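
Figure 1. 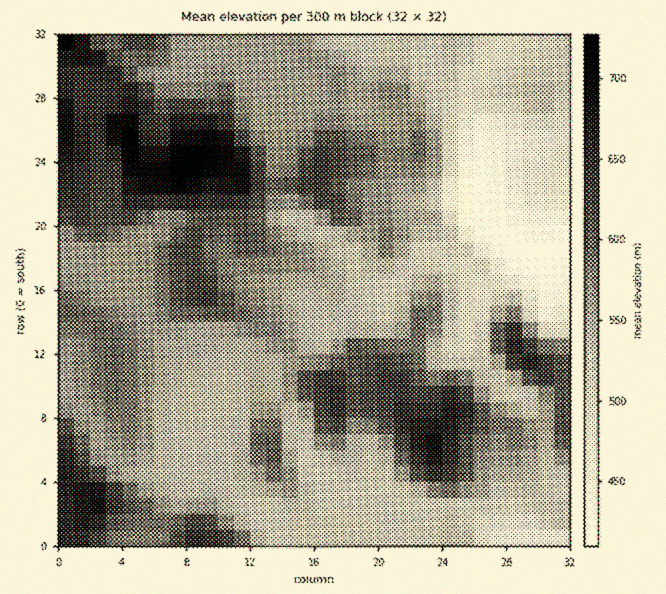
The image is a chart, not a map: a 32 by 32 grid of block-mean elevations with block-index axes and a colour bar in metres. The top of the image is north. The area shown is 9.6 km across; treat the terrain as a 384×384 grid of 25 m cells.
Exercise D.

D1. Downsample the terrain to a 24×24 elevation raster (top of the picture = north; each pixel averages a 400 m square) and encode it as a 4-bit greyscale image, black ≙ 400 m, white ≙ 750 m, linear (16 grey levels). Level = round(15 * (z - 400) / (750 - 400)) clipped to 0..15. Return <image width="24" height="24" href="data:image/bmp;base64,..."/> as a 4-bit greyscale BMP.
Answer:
<image width="24" height="24" href="data:image/bmp;base64,Qk2WAQAAAAAAAHYAAAAoAAAAGAAAABgAAAABAAQAAAAAACABAAATCwAAEwsAABAAAAAAAAAAAAAAABEREQAiIiIAMzMzAERERABVVVUAZmZmAHd3dwCIiIgAmZmZAKqqqgC7u7sAzMzMAN3d3QDu7u4A////ALuIibqGVVVVVWVDNLyph4dlVlVVVVVUVry4dmZmdlVVV3dlZbp2ZmZnhlZWi6hmZrh3ZmZpdXdnrLh4aJd4ZmZodph5vLmIeXeIdmZnZ6qau8p2aXiIdmZmaaqaqadWiXiIdmZmaImalmVquXiIdmZndmeIh0SLh4iHeHiIdmZleFR5Q4h3eaqHZmZVaFRGInd3eal3dnZVVlRCEXd3iZiIh3VnVEQhAXmHeZiZdmZ4ZVIREaqaiJmYZol3ZjESIrqczMvKiah3ZSESM7qt3u3ZiamHdzETRMu9ze3JeKmYh0EjNMvdrMyXd4h3d0IjRMu8qqqHd3d3dkREZbu7h3h3d3d3dVRVZry4h3d3d3dmVVRFVdual3d3d2VVVWVEVQ=="/>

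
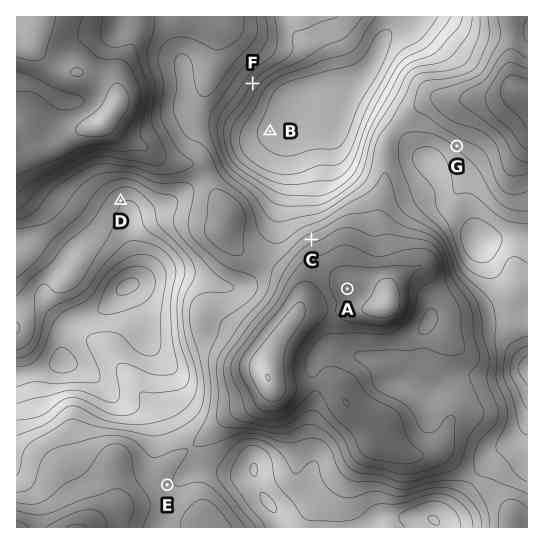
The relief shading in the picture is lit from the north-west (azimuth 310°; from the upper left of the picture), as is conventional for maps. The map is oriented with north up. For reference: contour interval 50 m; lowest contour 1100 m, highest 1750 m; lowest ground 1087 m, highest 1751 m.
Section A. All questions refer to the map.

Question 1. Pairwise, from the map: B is lower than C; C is lower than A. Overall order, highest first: A C B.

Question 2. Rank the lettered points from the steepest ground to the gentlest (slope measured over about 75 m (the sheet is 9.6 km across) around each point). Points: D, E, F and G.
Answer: F G D E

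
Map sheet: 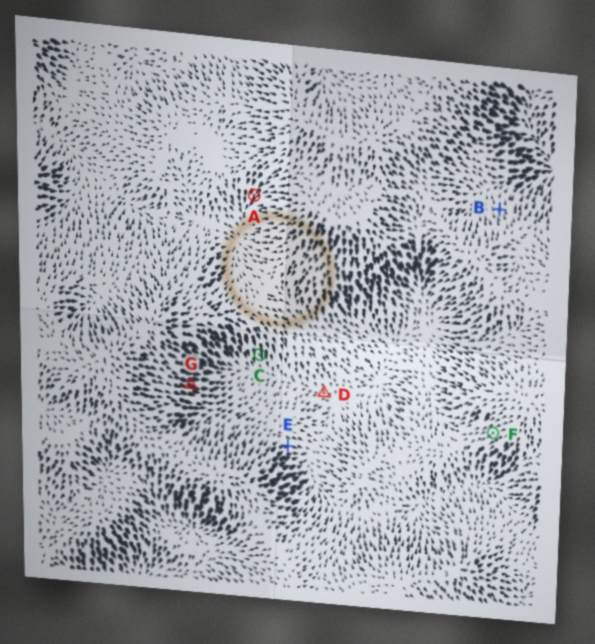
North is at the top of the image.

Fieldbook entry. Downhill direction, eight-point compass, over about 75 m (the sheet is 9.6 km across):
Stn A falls SW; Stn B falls N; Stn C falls S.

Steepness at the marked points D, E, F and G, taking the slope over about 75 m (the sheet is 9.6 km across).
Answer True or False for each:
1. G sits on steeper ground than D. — True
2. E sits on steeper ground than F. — False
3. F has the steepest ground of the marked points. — False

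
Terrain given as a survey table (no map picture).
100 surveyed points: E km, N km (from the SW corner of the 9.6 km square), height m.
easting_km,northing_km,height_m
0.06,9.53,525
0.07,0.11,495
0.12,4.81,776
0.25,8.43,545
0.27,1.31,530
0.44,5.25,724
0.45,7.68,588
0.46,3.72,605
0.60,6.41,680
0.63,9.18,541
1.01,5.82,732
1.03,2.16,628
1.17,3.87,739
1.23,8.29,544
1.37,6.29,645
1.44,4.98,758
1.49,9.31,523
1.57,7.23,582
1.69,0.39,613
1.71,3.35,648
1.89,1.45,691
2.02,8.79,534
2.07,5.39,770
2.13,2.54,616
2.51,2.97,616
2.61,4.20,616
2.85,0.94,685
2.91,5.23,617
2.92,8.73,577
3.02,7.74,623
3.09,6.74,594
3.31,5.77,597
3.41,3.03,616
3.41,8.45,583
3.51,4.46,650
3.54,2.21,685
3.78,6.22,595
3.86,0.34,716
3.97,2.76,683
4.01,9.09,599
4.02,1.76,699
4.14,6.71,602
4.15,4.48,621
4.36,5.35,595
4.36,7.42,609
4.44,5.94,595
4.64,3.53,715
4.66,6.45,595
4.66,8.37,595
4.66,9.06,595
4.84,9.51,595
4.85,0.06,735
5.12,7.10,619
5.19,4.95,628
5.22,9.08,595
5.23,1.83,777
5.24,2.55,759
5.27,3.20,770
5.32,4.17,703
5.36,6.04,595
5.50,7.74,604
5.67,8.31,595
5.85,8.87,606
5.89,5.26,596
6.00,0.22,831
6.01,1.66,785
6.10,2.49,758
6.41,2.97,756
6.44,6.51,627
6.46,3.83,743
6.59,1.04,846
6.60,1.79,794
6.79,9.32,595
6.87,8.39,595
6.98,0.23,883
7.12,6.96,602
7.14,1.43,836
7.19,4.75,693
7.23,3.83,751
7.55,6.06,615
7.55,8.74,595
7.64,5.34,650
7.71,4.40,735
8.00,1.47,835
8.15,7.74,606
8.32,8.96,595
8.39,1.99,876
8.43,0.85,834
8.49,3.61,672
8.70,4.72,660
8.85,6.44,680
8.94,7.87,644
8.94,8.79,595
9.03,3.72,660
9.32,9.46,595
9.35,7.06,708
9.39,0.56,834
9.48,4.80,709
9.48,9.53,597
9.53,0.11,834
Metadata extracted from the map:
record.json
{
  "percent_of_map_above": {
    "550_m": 95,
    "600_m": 74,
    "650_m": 47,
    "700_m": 31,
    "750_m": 18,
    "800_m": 10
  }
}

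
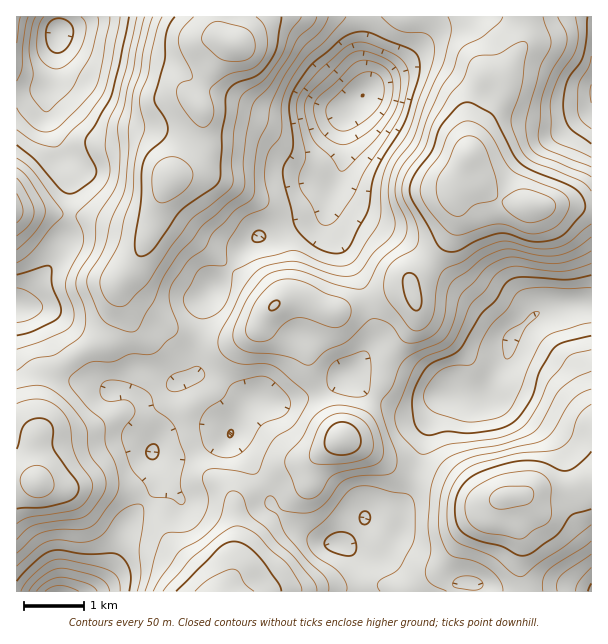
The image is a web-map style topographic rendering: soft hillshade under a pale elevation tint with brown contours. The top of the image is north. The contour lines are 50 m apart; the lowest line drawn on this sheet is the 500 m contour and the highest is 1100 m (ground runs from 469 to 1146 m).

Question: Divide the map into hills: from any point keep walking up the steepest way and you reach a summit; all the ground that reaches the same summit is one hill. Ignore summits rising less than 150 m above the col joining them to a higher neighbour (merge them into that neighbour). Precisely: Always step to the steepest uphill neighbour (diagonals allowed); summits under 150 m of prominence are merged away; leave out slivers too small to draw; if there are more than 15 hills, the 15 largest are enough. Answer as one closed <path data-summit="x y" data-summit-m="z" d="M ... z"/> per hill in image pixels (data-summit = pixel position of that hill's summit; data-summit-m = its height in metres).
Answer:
<path data-summit="468 156" data-summit-m="1146" d="M591 16l-228 0-2 41 6 29-3 9-16 16-5 11 0 43-13 29-2 10-4 9-7 5-21 5-18 9-20 4-4 4-40 44-12 25-2 24-4 23 0 18-54 27 4 24 6 15 0 12 7 2 21 0 23-10 21-5 6-5 10-18 14-16 9-2 12 5 7 0 26-6 21-9 18-14 18 17 39 19 15-1 27-15 9 0 7 3 21-1 4-3 9-19 10-15 5-21 22-22 22-9 36-1z"/><path data-summit="234 44" data-summit-m="1141" d="M362 16l-302 1-5 52-9 26 0 16 24 72-2 42-2 12-14 27-14 17-7 13-13 12 12 4 8 8 22 47 9 11 14 6 18 3 9 6 15 0 19 9 52-26 0-18 4-23 2-24 12-25 40-44 4-4 20-4 18-9 21-5 7-5 4-9 2-10 13-29 0-43 5-11 16-16 3-9-6-29z"/><path data-summit="506 497" data-summit-m="1117" d="M591 306l-36 1-18 6-26 25-5 21-10 15-10 20-10 3-14 0-12-3-11 10-12 25-15 59-18 31-4 15-6 1-9-5-10-12-5 10-18 17 6 3 8 12 6 32 230-1z"/><path data-summit="38 483" data-summit-m="1079" d="M17 306l-1 285 76 1 17-19 18-49 25-30 6-11 2-7-8-21 0-15-6-15-2-20-2-4-8-7-9-3-15 0-9-6-18-3-14-6-9-11-22-47-8-8z"/><path data-summit="218 591" data-summit-m="1087" d="M230 434l-6 5-21 5-23 10-28-1 6 15 0 15-6 11-25 30-15 43-6 11-13 14 268-1-3-27-6-12-11-8-17-2-16-7-26-19-11-12-5-16z"/><path data-summit="341 438" data-summit-m="1038" d="M347 374l-18 14-21 9-26 6-7 0-12-5-9 2-14 16-10 16 2 8 14 15 20 33 5 16 22 20 15 11 16 7 12 2 9-2 15-14 5-10 10 12 9 5 6-1 4-15 18-31 16-63 11-21 11-9-9 1-22 13-15 1-39-19z"/><path data-summit="17 209" data-summit-m="975" d="M48 85l-6 5-26 3 1 213 4-2 10-10 7-13 14-17 14-27 2-12 2-42-8-25-14-38-2-25z"/>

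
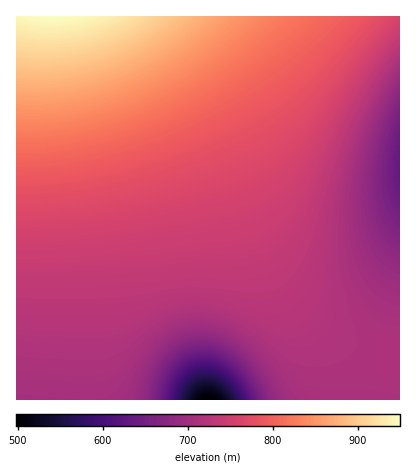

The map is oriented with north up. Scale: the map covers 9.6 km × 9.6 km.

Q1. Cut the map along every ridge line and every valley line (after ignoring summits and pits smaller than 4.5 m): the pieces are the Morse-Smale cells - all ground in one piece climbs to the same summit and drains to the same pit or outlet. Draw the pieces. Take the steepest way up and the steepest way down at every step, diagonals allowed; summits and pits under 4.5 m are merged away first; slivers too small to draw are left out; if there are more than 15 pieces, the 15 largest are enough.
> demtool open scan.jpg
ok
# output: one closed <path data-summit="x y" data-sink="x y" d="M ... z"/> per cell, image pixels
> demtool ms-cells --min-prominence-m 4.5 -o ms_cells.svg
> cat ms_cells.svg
<path data-summit="52 16" data-sink="208 400" d="M150 16l-134 0 0 384 384 0 0-43-32-5-34-15-18-12-20-21-15-20-19-38-27-78-18-44-29-52z"/><path data-summit="52 16" data-sink="400 164" d="M400 16l-250 0 38 56 29 52 18 44 27 78 13 28 14 22 27 29 18 12 34 15 28 5 4-1z"/>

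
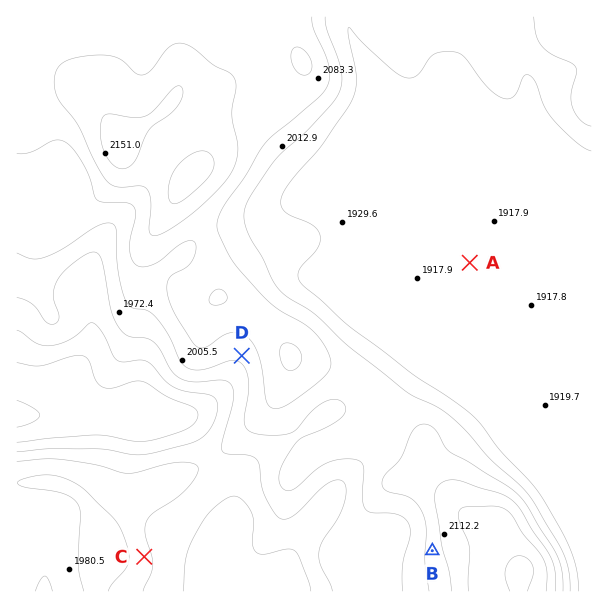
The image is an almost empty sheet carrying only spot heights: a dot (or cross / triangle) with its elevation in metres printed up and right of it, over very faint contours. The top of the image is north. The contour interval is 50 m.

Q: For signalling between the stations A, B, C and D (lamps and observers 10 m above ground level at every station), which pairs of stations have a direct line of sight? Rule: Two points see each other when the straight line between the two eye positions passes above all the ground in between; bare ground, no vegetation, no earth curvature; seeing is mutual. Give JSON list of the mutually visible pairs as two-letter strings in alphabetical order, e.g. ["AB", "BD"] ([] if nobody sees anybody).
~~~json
["BC", "CD"]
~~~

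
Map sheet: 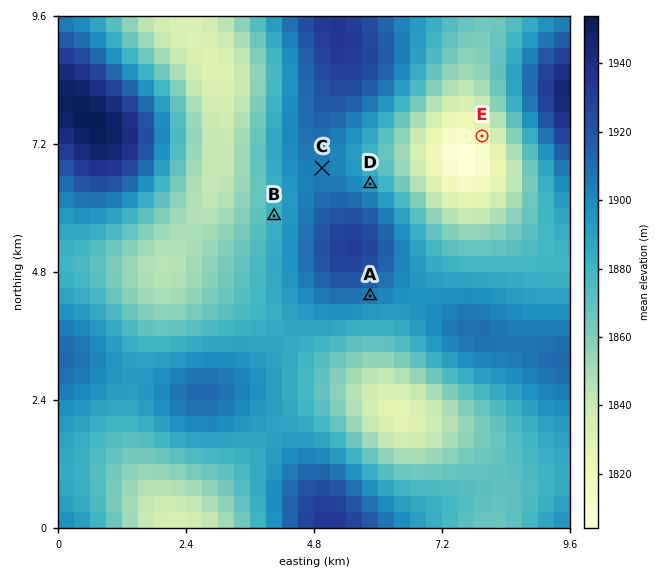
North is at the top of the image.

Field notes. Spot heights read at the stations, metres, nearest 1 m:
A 1906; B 1882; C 1905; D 1892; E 1817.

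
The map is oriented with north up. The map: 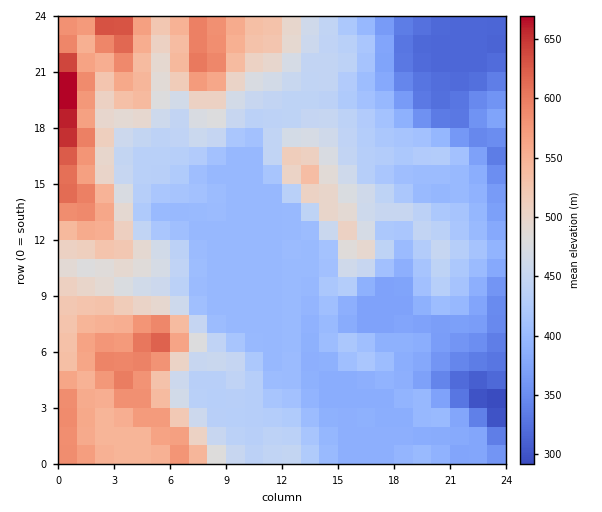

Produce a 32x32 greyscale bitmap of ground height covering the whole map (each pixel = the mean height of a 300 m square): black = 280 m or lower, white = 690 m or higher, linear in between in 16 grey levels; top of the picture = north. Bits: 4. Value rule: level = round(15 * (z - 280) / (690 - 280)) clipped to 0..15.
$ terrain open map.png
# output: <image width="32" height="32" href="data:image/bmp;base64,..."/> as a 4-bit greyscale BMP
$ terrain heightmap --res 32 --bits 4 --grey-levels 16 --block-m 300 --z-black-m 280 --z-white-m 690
<image width="32" height="32" href="data:image/bmp;base64,Qk12AgAAAAAAAHYAAAAoAAAAIAAAACAAAAABAAQAAAAAAAACAAATCwAAEwsAABAAAAAAAAAAAAAAABEREQAiIiIAMzMzAERERABVVVUAZmZmAHd3dwCIiIgAmZmZAKqqqgC7u7sAzMzMAN3d3QDu7u4A////ALuqqqq7l2ZmZlREREREMzO7qqqquodmZmVURERERDRCu6qqq6l2ZmZlREREREREMbuqq7uXZmZVVURERERUQxC7qru5dmZmVVREREREQyEAuqvLqXZmZlVURERERDIREaqry7l2ZmZUREREREMyIiKavLvLl2dmVEREVVREMzIimru7zLh2VURERVVUREMzIpqqq8y4ZUREREVEM0QzMzKZqqqqllREREREQzMzNEMymZmIh2VERERERUMzNEVEMpiId3ZlREREREVUMzRWVDOHd3d3ZUREREVFZlREVlRDiIiIh2VERERFRXh1RGZVRIiZmHdlRERERUV4dkVmZVSaqpdlVERERERXiGVWZlVEu7qGVERERERFaIdmZmVVQ8y6hlRFVURERoh3d2ZVVUPMuXZVVVRERGiYd2ZURERDy6hmZlVEREWJl3ZVVEREM8uXZmZlVERGmYdmVVVVVDLcqGZmZmVEVoh3ZlVVZVMi7ah2ZmZ2VVZ3d2ZVVUQyM+yYeHZnd2ZmZmZmVUMyIjPsmJmXZ4h2ZmZmZVRCIiIz/aial3mpd2ZmZlVEMiIiI+2pqpeaupd3ZmZlQyIhESLsqrqIm8uoiHZmZUMiERESy6vLmJvLqZmHZmZTIREREbq825iby6mZh2ZlQyERERG6zdypq8upmYdmVUMiIRER"/>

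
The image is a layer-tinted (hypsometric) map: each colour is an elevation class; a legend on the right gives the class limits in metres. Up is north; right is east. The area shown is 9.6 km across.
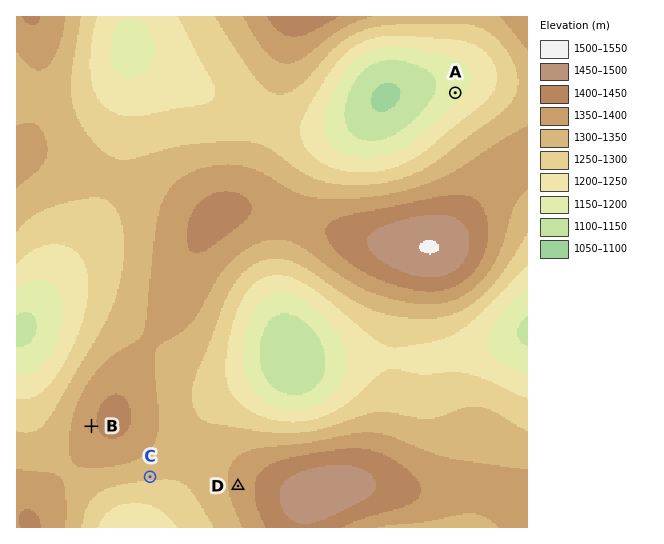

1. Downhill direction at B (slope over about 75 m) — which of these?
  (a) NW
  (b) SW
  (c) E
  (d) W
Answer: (d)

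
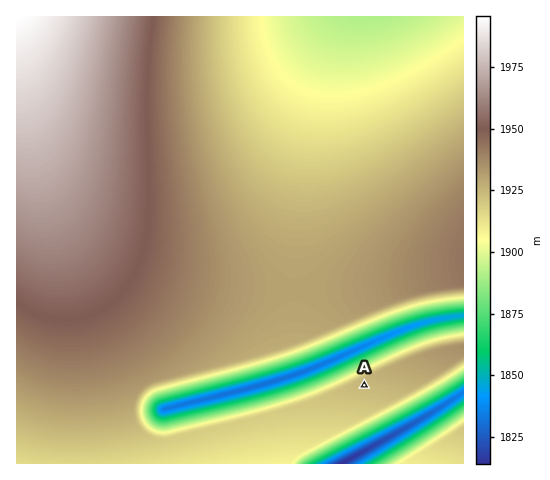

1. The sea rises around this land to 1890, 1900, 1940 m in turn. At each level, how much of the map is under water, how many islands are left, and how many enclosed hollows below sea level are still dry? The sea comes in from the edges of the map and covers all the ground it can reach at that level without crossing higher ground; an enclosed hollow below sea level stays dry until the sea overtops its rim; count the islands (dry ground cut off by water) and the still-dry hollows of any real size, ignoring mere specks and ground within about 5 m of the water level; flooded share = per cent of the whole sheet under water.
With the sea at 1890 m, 8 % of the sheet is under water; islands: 0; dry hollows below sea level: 0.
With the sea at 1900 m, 13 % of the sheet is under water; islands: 0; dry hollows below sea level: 0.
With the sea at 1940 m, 71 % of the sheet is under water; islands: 0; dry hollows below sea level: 0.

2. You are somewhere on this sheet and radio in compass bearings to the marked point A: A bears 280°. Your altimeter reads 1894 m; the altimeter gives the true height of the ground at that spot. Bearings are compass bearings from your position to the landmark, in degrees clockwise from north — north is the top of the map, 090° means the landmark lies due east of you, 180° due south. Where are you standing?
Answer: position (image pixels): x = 422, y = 396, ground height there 1894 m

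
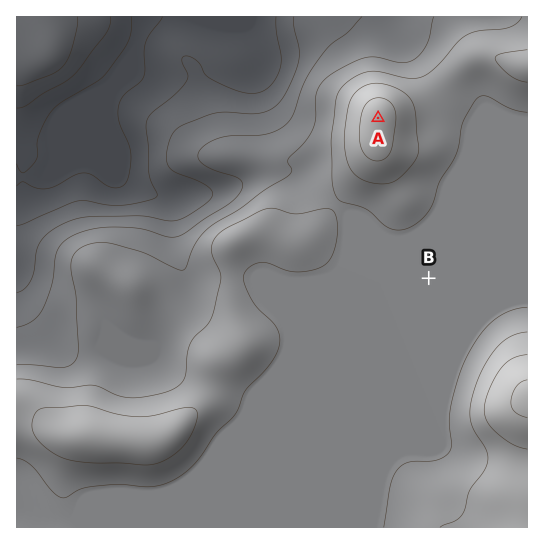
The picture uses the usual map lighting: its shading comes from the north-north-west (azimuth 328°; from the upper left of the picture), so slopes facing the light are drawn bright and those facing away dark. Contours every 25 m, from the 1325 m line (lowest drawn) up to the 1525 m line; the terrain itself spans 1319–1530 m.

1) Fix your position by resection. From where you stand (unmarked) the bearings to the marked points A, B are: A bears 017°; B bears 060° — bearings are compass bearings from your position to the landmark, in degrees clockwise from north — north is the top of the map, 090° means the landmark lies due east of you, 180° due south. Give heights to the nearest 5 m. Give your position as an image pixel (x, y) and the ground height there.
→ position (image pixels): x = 308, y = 348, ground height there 1450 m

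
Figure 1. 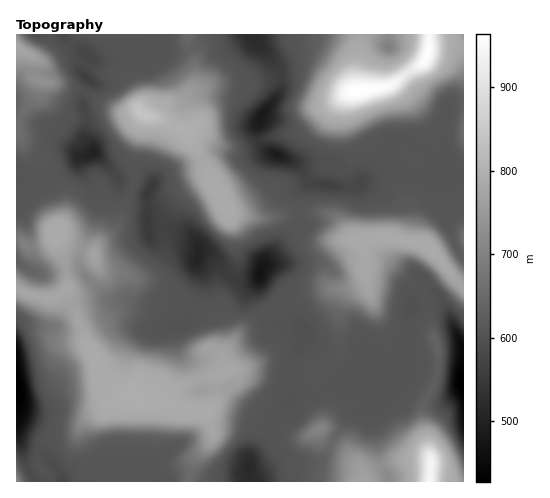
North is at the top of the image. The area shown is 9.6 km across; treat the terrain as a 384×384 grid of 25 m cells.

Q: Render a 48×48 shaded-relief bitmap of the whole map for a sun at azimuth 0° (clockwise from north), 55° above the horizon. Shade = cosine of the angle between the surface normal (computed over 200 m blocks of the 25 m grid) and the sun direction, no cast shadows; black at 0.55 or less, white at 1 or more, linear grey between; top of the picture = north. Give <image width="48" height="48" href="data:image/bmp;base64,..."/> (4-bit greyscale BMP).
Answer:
<image width="48" height="48" href="data:image/bmp;base64,Qk32BAAAAAAAAHYAAAAoAAAAMAAAADAAAAABAAQAAAAAAIAEAAATCwAAEwsAABAAAAAAAAAAAAAAABEREQAiIiIAMzMzAERERABVVVUAZmZmAHd3dwCIiIgAmZmZAKqqqgC7u7sAzMzMAN3d3QDu7u4A////ALmJmJmZmZmZiJd5mJl4mZmZiaqpeIiWi8mZiJmZmZmZmIdniJh4mZmZmaqpeIiXi8qZiIiZmZmZmZYzZ3d4mYiJmrzKmYm5isqYiGeIiIiImqdBNVZ4mHZ4q8zMu6vbqbqZmGVVZmZlVWZ1NWaJmYdnvMzMzLzcqaqpmHQhERERESWIZoiZmqqYrLurzM3cqaqpmYZTMjMzREaId4mZmbzLqqmavN3cmJmJmZiIh3d4iImYdnmZmZvLqZmZqrzLqJdoiIiZmZmZmaqpdFeZmZmqmZmZmaqZuYZoiIiZmZmZmZqphTR5mZmZmZmZmZqXmXV4iHeZmZmZqpmZh1RomZmZmZmZmZmXeGV4h3iZmqqqvLqZiIdomZmZmZmZmZmXZ1V3dmiZq7zMzLqpmqqZmZmZmZmZmZmYVkV3dliavM3d3LmZqsy5mZmZmZmZmZmIZjV3h4mrzN3czMy7uru6mZmZmZmZmZmJdjaJmZq7u7uqq83u3KqpmZmZiZmJmZmZhViIiJq6qpmZmavd3bmZmZmYiIdomZmpg1VVV5qqmYiZmZmqu7qZmZmIh2RGmZmpZBE1aJqaqYmZmZmZmrupmZh3dkNGiZmYUyWJiJmZmYiZmZqqqrzKmZh2ZUV2iZmYMJzcqZqHeHeJmau6uqzLqZiIh2eGeJmUA83cqql3iIiZmry7qZq7upmrqHiHaJlgOtuYiqhomaqqqruqmIibupmqh4mHVnUCnJdkeYeJq7uqqqqqh3Z4mZmXV5mXUyAYumdleImpq7u6qZmYZ2RGZ4hkV5mHUhN6uYp3iIvKmqqqmYh0NFRFaJl2eJmId3mruLuJmZvcqZqZmIYwATRVeZmruru6q8zMqbqrqqvMqZmZmHUQNDRXiJmrzd7u3d3bmqrN3Lu7qpmZh2UUiHiZmZmaze7u3dy6mprN7cuqqpmYiHM4maqqqZqrzMu7u7qZmZmrzLqZqpiZiFJpmruqmau8u6qpmZmZmZmZqqqZqpeZh0SJq7upmaqqqaqZmZmZmZmZmruqqZh4h0eZu7uru6mIiIiZmZmZmZmZmszLmJh3dWiau7vN3KmIiIiZmZmZmYiZmqvKiIdkImiqqqq8uYiJiYmZmZmZmHiZmIiXhjERE3iZiZmHVWiHd4mZmZmZmIiZh2dmYgEkZ4mHmruWV3dTM1eJmZmZmJmZl2dmMUVXiZmImqu6mYQRERNXeIiZmZiImYh2NXZ4mqmYiIm7qFI0QxASNEaJmZdniZmHiYmqqqqpiGWJmFRmMhEAASRpmZdmeJiazMy7qqu6iHRImYmGQhAAA0RYmXdlV4mqzd7d26qYiYdWmaqYd2QhA2U0Z2Z3eKqpq97u3LqpiZmHiZqqu7u6czQhJWiJqqmJmbzMzMzLqZqpmJq7zd7u2jACJGeJqpiZmZmau7zMqqu6mJq7vd3d3KQUZXm7qZmZmZmZmquqqru5iJm7u7u83Lplh63cqoiImZmZmZqZmrqoeJmquqqrqaqXiL7rqoeJmZmZmImpmqmXiZmquqqYiJmYiQ=="/>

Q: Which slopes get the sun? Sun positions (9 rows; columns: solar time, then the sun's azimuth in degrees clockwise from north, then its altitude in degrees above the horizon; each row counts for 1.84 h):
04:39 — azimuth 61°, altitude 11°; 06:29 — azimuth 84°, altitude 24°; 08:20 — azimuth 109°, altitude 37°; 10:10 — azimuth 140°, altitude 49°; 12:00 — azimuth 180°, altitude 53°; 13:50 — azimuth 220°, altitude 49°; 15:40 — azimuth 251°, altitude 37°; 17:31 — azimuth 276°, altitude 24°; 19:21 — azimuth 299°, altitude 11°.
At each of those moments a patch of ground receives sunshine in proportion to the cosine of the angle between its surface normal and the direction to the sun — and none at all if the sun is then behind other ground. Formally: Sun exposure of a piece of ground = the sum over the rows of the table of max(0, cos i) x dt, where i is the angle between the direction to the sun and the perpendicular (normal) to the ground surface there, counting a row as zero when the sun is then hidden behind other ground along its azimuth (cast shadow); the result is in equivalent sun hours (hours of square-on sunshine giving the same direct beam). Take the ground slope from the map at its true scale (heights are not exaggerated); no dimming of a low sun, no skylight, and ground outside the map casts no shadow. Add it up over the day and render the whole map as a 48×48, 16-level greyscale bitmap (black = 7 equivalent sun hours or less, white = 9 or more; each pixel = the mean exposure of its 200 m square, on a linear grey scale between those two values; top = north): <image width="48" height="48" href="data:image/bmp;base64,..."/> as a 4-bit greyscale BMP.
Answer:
<image width="48" height="48" href="data:image/bmp;base64,Qk32BAAAAAAAAHYAAAAoAAAAMAAAADAAAAABAAQAAAAAAIAEAAATCwAAEwsAABAAAAAAAAAAAAAAABEREQAiIiIAMzMzAERERABVVVUAZmZmAHd3dwCIiIgAmZmZAKqqqgC7u7sAzMzMAN3d3QDu7u4A////ADnczd3d3d3d3M3curzczMzLq7y7u5ipp2zc3d3MzMzN3d3czLjNzMzLvMy93Km6pHvN3d3d3d3dy87tzMm93d3bq7mavKmXgnrN3e3d3d3dyYvt3dvd3d7tmXeHiqY0MYnNzO7tzMzMzLvNzdzdzM7tmIiYdphlAoasu93d3d3d3d3cvLvcy4ncuau6hjdgRYecuq3e3d3e3d3cu7rMzLd4rMzMuVMUmJmsupvN3d3d3d3czMrMzMuazMzMzKmamJq9u6rMzd3dzMvMzdurzMzMzM3czMzKZ5rNzLrMzMzMzMy8zu26zczMzMzNzMvLeJvNu7vdzMzMzM3d3d3bzd3czMzMzMzLmKvNzLvMzMzMqavM3dy7zMzd3MzMzMzLqavNzdzMy7qYeJu8zKq8zMzM3czMzMzMqqvN3d3LqnRFeazcynaLzMzM3czMzMzMqrzN3My5mGVnmFa7qneszczM3czdzM3LmczMuryYqJvMu3ECSJvMzMzN3d3dzMzJedzMu8ubu83MzMuFZYzMzM3d3d3dzMy5fM3u3cqszN3d3dzMyqzN3d3d3M7tu8zLve7u7cq7vMzM3dzMy6vM3d3d3O7susypzu7d3cu8zN3czMzMy6mczd3e7e7busqa3chXvcrN3d3dzMu7u7hZzMzN3d3Lyqqc3UJFi5re3dzMzJmrvLmFrMupi83Lypm92zm8vL3szLq8uoq7zcyoecyorMzM2YvNwr3e3M3aqpq7ury8zdy8y8us3M3M2szdUdzd3dzKmburypq73d7bzcve3d3d7d3aGMm93cqZq8q8yYrN7t3tzcvN3d3d3dyzS4as3Ll3vMvMuZ3t3e3M3ct2m8zMyogwuph7y4iZvMzMus3d3e7t3dyndkMzNFMpy8ozZ1irzMzMu8zN3curzd3chCMzNXiszMyEI2rMzMzbvMzNzIirvMyoibu7zMzMzMzLmbzMzMu7u83dynmszLu6q7vMzMzMzMzMzMzMu82qvN3cyGm8zMu7vMzMzMzMzMzMzKvLvM3MvMzMlHvMu73e3d3MzMzMzN3cyYiKzdy8u7zKM6qGZ7zd3d3c3d3Mzd3cyYZJzLvN7t23armXe8zd3d3d3czM3d3Mu6q8vN3e7t27zKqr7t3d3d3czMzN3dzM3arczd3e3d3ceIm93Lzd3turzMzMzMvN3czdzd7t3d3JeYRHmr3t3e7Lu6qqu8zd3dzLzd7tzMzJnMqIm93u7u7t3d26mM3u3czKnMyqu7unrN2ZvM3N7e7t3e7ap83t3c3JEomrzMqHvN7YiXm87d3e7e7bqM3d3L27cANleszMzN3dqVapvd3d3d3dyt3ty7m8yjADVpu7vMzN24SXWamazd3u7NzLd63d3MupmXiIrMy8zLZYRVMQGu3u7e7re93MzMzMqamIvLqrzMlWhlZ4QH3cze2SjMzd3MzMzLu8y5mszcyWm7umNRjLvKAGvN3d3czMzNvMyqvM3cy4e8uamWe5rACcvN3d3d3d3N3MurzMzczKmrzNzJeoug=="/>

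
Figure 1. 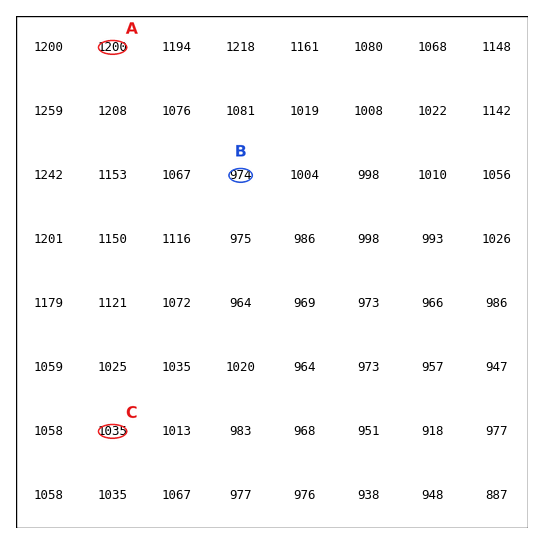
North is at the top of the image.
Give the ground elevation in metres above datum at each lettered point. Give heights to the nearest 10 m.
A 1200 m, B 970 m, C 1040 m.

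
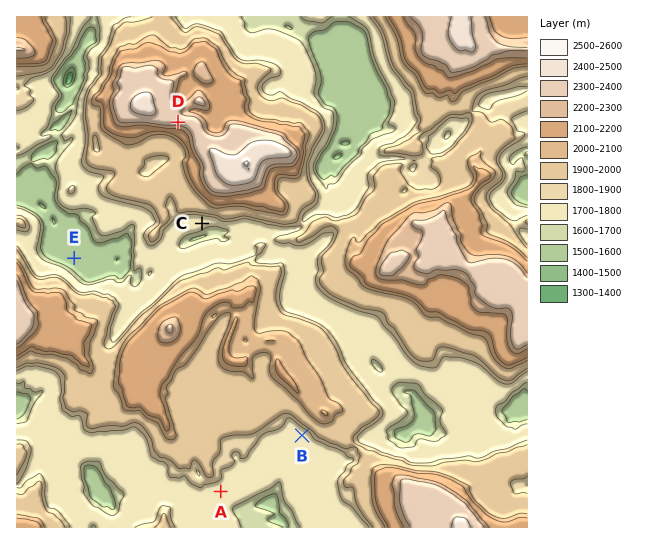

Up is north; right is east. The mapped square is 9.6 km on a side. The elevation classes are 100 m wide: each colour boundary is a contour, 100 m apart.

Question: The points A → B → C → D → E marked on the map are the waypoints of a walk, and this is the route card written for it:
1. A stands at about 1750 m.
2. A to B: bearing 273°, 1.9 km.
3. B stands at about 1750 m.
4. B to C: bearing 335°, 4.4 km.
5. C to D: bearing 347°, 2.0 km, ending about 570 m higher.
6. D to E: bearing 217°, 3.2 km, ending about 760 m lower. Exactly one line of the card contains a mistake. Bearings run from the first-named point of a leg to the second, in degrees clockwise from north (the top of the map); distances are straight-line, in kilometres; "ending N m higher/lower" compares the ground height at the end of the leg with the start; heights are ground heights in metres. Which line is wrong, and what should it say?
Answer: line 2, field bearing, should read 55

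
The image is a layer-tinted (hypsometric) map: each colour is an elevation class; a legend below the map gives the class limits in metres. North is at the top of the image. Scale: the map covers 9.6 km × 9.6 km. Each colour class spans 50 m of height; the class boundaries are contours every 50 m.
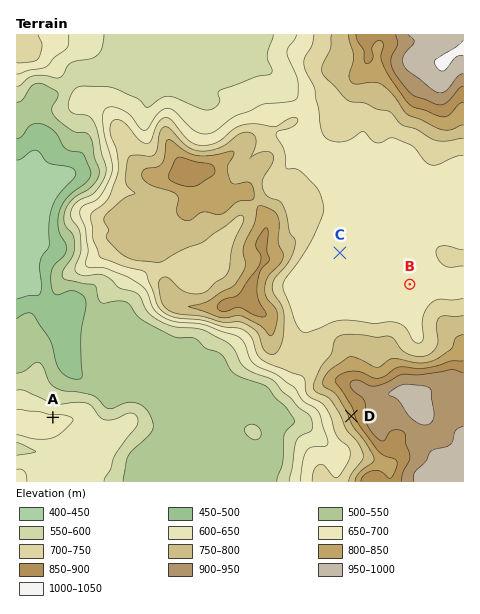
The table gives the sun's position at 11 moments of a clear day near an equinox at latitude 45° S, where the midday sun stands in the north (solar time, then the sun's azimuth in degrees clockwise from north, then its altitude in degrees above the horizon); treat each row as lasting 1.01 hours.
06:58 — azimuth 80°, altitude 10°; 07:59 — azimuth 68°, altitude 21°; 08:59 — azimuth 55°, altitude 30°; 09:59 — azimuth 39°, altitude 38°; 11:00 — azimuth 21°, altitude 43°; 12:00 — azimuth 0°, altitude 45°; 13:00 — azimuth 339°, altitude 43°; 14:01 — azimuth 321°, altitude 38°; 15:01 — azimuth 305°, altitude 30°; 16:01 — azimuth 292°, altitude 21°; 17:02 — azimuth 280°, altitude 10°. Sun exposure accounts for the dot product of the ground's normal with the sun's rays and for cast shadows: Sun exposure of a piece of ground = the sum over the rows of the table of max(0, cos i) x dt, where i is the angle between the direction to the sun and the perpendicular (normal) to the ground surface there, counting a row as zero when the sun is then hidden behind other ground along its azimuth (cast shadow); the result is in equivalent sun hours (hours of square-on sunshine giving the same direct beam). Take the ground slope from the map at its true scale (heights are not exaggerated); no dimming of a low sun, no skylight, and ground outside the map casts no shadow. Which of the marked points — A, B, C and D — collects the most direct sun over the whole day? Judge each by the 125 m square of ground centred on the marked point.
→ A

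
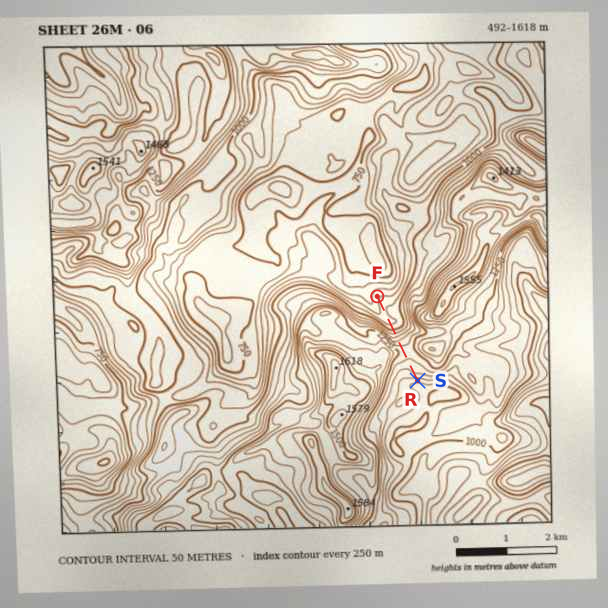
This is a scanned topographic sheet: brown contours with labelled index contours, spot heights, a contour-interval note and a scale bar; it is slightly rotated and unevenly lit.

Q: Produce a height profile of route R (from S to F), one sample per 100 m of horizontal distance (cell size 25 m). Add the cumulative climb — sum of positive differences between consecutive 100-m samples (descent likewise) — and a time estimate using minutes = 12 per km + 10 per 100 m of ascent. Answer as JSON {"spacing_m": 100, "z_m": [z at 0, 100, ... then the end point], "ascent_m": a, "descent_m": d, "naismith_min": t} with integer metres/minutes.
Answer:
{"spacing_m": 100, "z_m": [1068, 1120, 1156, 1166, 1182, 1204, 1222, 1222, 1189, 1143, 1082, 1015, 964, 937, 934, 937, 931, 918, 899, 886], "ascent_m": 157, "descent_m": 339, "naismith_min": 38}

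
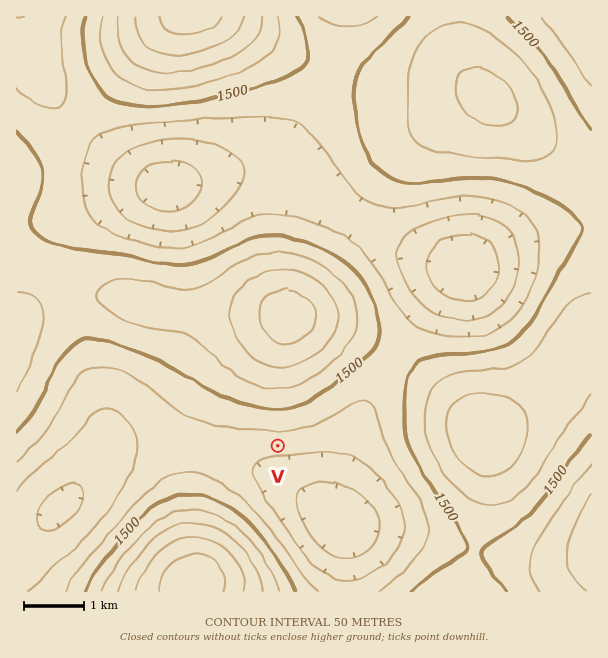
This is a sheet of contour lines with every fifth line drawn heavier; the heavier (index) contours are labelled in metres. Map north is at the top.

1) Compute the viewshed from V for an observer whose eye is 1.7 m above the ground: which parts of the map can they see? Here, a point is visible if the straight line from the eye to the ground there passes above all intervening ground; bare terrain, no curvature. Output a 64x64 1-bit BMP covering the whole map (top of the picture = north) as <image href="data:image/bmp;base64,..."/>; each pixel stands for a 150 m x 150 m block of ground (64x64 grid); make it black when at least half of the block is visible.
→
<image width="64" height="64" href="data:image/bmp;base64,Qk0+AgAAAAAAAD4AAAAoAAAAQAAAAEAAAAABAAEAAAAAAAACAAATCwAAEwsAAAIAAAAAAAAA////AAAAAAAAAAAH///AAAAAAD///8AAAAAB////wAAAAAf////AAAAAD////8AAAAAf////wAAAAD/////AAAAAP////8AAAAA/////wAAAAD/////AAAAAP////8AAAAA/////wAAAAD/////gAAAAH////8AAAAAf////wACAAA/////AAIAAA/8P/8AAwAAAHgP/wADgAAAeAP/AAOAAAB4Af4AA4AAAHgA/gADAAAAeAD8AAMAAAB4AHwAAwAAADwAGAACAAAAHAAAAAAAAAAIAAAAAAAAAAAAAAAAAAAAAAAAAAAAAAAAAAAAAAAAAAAAAAAAAAAAAAAAAAAAAAAAAAAAAAAAAAAAAAAAAAAAAAAAAAAAAAAAAAAAAAAAAAAAAAAAAAAAAAAAAAAAAAAAAAAAAAAAAAAAAAAAAAAAAAAAAAAAAAAAAAAAAAAAAAAAAAAAAAAAAAAAAAAAAAAAAAAAAAAAAAAAAAAAAAAAAAAAAAAAAAAAAAAAAAAAAAAAAAAAAAAAAAAAAAAAAAAAAAAAAAAAAAAAAAAAAAAAAAAAAAAAAAAAAAAAAAAAAAAAAAAAAAAAAAAAAAAAAAAAAAAAAAAAAAAAAAAAAAAAAAAAAAAAAAAAAAAAAAAAAAAAAAAAAAAAAAAAAAAAAAAAAAAAAAAAAAAAAAAAAAAAAAAAAAA=="/>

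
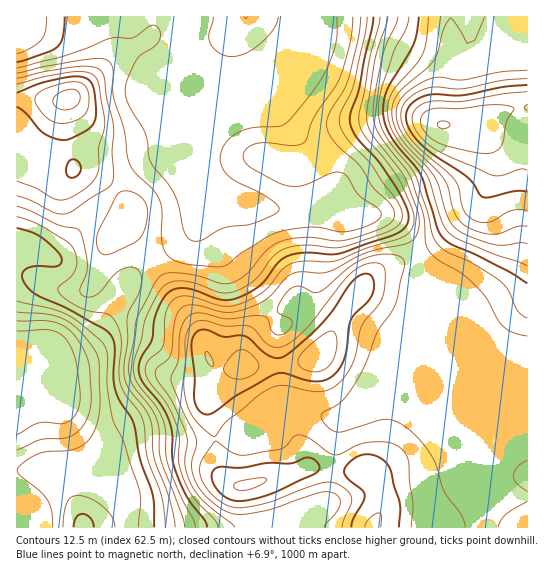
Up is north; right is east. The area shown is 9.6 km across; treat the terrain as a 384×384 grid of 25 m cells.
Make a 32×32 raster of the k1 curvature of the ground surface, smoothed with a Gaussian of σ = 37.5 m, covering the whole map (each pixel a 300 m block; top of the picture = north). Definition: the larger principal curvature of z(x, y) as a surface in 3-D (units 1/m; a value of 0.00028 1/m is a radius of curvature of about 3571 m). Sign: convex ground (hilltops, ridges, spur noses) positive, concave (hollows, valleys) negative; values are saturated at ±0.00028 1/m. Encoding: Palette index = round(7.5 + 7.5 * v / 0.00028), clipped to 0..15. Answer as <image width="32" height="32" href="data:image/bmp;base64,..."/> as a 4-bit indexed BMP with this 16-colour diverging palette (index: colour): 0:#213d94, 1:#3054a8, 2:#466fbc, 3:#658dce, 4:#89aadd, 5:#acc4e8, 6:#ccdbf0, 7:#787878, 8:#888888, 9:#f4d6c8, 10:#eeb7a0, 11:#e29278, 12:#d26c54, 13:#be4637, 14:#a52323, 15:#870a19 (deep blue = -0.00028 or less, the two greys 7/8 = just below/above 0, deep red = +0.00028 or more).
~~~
<image width="32" height="32" href="data:image/bmp;base64,Qk12AgAAAAAAAHYAAAAoAAAAIAAAACAAAAABAAQAAAAAAAACAAATCwAAEwsAABAAAAAAAAAAlD0hAKhUMAC8b0YAzo1lAN2qiQDoxKwA8NvMAHh4eACIiIgAyNb0AKC37gB4kuIAVGzSADdGvgAjI6UAGQqHAIeNypiHmJyYh6q9y3eIiJl3nKiHeKq9uYeFasyYiIeIeKqHd3et///rl4u7h4h4iMupd3iJz9u97//+yoiHeJmqu6h4q8zHaIm5m7qZiIiIeYm6eIisx3d6pnmZmIeIiHl2m4ZorreImod4iYiIiIiIdmqmab+4iIiIh4iHiIiIiHd5us28ypdompiIiIiIiId3eM79rKvcu7uYiIiIiIiHd3ee2J+q3v/8qYiIiIiHh2aYfKe/u9dp76h3iIiIiJZGyZup38vZZo/Xd4iIeJmpm9qpq+6ZzrmL+oiIh3iKvf/Jh43aVYvcmP+5iId3eby62netqWVmvJm/2Hd3d3mYZbx4uniHeLu7v/6oh3iZd3etmahneIm6mInf/Ll6uHaaq8qXd4h4mJdneKzbrKd4uojLmIiIeHiId2NZu8uImrp4q6mIh3eIh4l2e7q6h6qsqqqIiIiHmod4mIqqmpiYi7mXeHiJq9y5dndqu5qZqIqpd3eIis25mYh4neyqmJmZq5iIiIiYeJmqu9/rmohput2YiIiIiHibzM7//tuXze7pd4iIiIh4iZmu/cve/v//+WeIiIiIh3dnrKumeauJm/6YeIiIiIh3eLqKt3iHaIicqIiIiIh3d3jLiLh4h3d6iJmYiJqYiId3vIjJeId3eoeHiHh5uYiHd6qJyIeH"/>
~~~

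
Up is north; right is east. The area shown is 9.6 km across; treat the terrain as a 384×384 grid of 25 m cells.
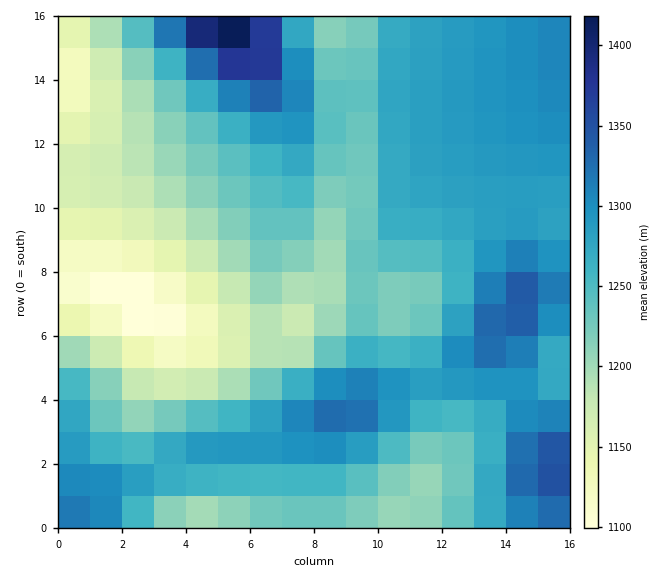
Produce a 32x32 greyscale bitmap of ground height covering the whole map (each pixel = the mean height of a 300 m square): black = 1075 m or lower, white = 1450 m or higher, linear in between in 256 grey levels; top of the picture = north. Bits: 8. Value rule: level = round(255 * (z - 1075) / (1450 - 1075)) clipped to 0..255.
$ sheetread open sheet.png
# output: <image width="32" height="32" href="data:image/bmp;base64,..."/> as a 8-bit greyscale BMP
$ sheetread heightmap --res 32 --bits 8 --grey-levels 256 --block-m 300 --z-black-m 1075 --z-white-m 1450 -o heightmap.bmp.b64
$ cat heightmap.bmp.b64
<image width="32" height="32" href="data:image/bmp;base64,Qk02CAAAAAAAADYEAAAoAAAAIAAAACAAAAABAAgAAAAAAAAEAAATCwAAEwsAAAABAAAAAAAAAAAAAAEBAQACAgIAAwMDAAQEBAAFBQUABgYGAAcHBwAICAgACQkJAAoKCgALCwsADAwMAA0NDQAODg4ADw8PABAQEAAREREAEhISABMTEwAUFBQAFRUVABYWFgAXFxcAGBgYABkZGQAaGhoAGxsbABwcHAAdHR0AHh4eAB8fHwAgICAAISEhACIiIgAjIyMAJCQkACUlJQAmJiYAJycnACgoKAApKSkAKioqACsrKwAsLCwALS0tAC4uLgAvLy8AMDAwADExMQAyMjIAMzMzADQ0NAA1NTUANjY2ADc3NwA4ODgAOTk5ADo6OgA7OzsAPDw8AD09PQA+Pj4APz8/AEBAQABBQUEAQkJCAENDQwBEREQARUVFAEZGRgBHR0cASEhIAElJSQBKSkoAS0tLAExMTABNTU0ATk5OAE9PTwBQUFAAUVFRAFJSUgBTU1MAVFRUAFVVVQBWVlYAV1dXAFhYWABZWVkAWlpaAFtbWwBcXFwAXV1dAF5eXgBfX18AYGBgAGFhYQBiYmIAY2NjAGRkZABlZWUAZmZmAGdnZwBoaGgAaWlpAGpqagBra2sAbGxsAG1tbQBubm4Ab29vAHBwcABxcXEAcnJyAHNzcwB0dHQAdXV1AHZ2dgB3d3cAeHh4AHl5eQB6enoAe3t7AHx8fAB9fX0Afn5+AH9/fwCAgIAAgYGBAIKCggCDg4MAhISEAIWFhQCGhoYAh4eHAIiIiACJiYkAioqKAIuLiwCMjIwAjY2NAI6OjgCPj48AkJCQAJGRkQCSkpIAk5OTAJSUlACVlZUAlpaWAJeXlwCYmJgAmZmZAJqamgCbm5sAnJycAJ2dnQCenp4An5+fAKCgoAChoaEAoqKiAKOjowCkpKQApaWlAKampgCnp6cAqKioAKmpqQCqqqoAq6urAKysrACtra0Arq6uAK+vrwCwsLAAsbGxALKysgCzs7MAtLS0ALW1tQC2trYAt7e3ALi4uAC5ubkAurq6ALu7uwC8vLwAvb29AL6+vgC/v78AwMDAAMHBwQDCwsIAw8PDAMTExADFxcUAxsbGAMfHxwDIyMgAycnJAMrKygDLy8sAzMzMAM3NzQDOzs4Az8/PANDQ0ADR0dEA0tLSANPT0wDU1NQA1dXVANbW1gDX19cA2NjYANnZ2QDa2toA29vbANzc3ADd3d0A3t7eAN/f3wDg4OAA4eHhAOLi4gDj4+MA5OTkAOXl5QDm5uYA5+fnAOjo6ADp6ekA6urqAOvr6wDs7OwA7e3tAO7u7gDv7+8A8PDwAPHx8QDy8vIA8/PzAPT09AD19fUA9vb2APf39wD4+PgA+fn5APr6+gD7+/sA/Pz8AP39/QD+/v4A////AKWloJWAalhNSUtSWmJmaGlpZmJeWVhaYWp0f4uWoaelo6akm4x8bWJdXWBkaGxtbm9taGJbV1dcZnKAj56ttK+coqKdlImAeXV0c3N0dXZ3d3VxaWFZV1pjcH+Qo7W+tZiamJSQjYuKiYmHhYOCgoODgXx0aWBaWmFtfY+kucS3lJGKg4GEiY+TlZSSkJCQkpKRjIJ2amFeY216i6C4xLSSiX1zb3N9h46SlJWVmJufoaGck4Z4bGdob3mIm7K+q5GDc2ZgYmp1fYOHio+WnaWqrKmhlYd7dHJ2fIaWqLCejX9vYFdUWF9ma3B2f4qVoKmurqiekoiCgIGEiZKeoI+GemtcUEhGSU1SV19reIaTnqaopZ6Wj4yNjo+Rk5aTgnhvYlRGOzU1ODxCTFlncXuLlpqYlI+NkJWanJuZlYx7ZF5TRjgsJSQoLTVATVVTWmqCiYeEgYOLlqCmpqGZi3pNSUA0JxwXGR4mLztIR0JHVm57eHRydoGRoKyvq6GSgDczLCIYEQ8UGyUwPUlIQUNPY3JtZ2RodYebq7S0rJ2KJiIcFA4MDxYfKTVCTlFHRUxcbGhhXF9qfZKms7i1qZUcGBMPDA4UHCYxPUhUWk9JTFlqaWFcXmd2ip6uuLmumhkVEhESFx0mLzpFUFpiWU9OV2huaGRkanaGl6axtKuZHBkYGR0iKDA5Q01WX2djVVFWZXRxbm5yeoWRnaaooZQkIyMkKC0zOkNLVF1lbGxcVVdidXp4eXt/ho2Vm5uWji0sLS4yNz1DS1NbYmlvcmRZWGBzgICBgoSIjJCSko+KNDQ1Nzo/RUtSWWBnbXN3bF5aYHCDhYaHiIqMjY6OjYo6Ojs+QUZLUVheZWtwdnt0ZF1gbYOJiYqLjI2Ojo6NjD4+P0JFSlBWXGNpbnR5fntqYGFsgYqLjI2Oj4+QkJCQPj5AQ0hNVFpgZmxyeH6Dg3BkY2yAjIyNjo+QkZKSk5M7PD5DSE9WXWRqcXh/hYqJdmhlbICMjY6PkJKTlJWVljU2O0FIUVhgZ293gIiPk495amZugYyNjpCRk5SVl5iZLDA2P0lSW2Rtd4GMlpyeknpraHCEjI2PkJKUlZeYmpsjKjQ/SlVfanWCkJ2mq6iSeWtpdIeLjY+RkpSWmJmbnBwnM0FOWmZzgpOksrm5ro92amt5iYuMjpCSlJaYmpyeGic3RVNgb4CUqbzHysOuinJnaXaHioyOkJKUl5manJ4cLT1MWmp8kqvD1NrVx6mDbGNhboOJi46QkpSWmZudnyQ1RVRkdo6pxdvn5tjDoHplXl9tg4iLjY+SlJaYmp2fLj5NXW+GosHc7vLn0biUcV9aXW2Dh4qMj5GTlpianJ4="/>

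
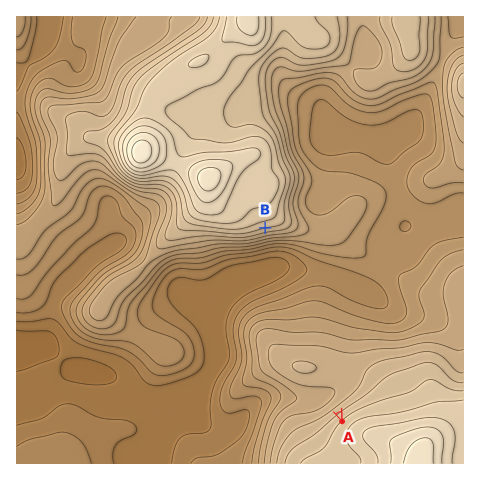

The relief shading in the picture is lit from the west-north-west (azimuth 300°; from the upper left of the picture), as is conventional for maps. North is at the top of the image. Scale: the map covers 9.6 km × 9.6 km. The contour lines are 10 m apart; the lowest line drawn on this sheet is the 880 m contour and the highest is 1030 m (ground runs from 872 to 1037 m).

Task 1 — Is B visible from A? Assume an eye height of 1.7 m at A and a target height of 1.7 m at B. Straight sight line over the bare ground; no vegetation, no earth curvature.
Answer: yes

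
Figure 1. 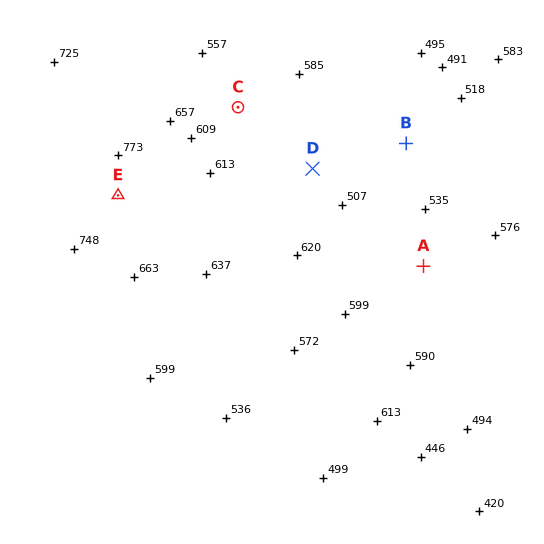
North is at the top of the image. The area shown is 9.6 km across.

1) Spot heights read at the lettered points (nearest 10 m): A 540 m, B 490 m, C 570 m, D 540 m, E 760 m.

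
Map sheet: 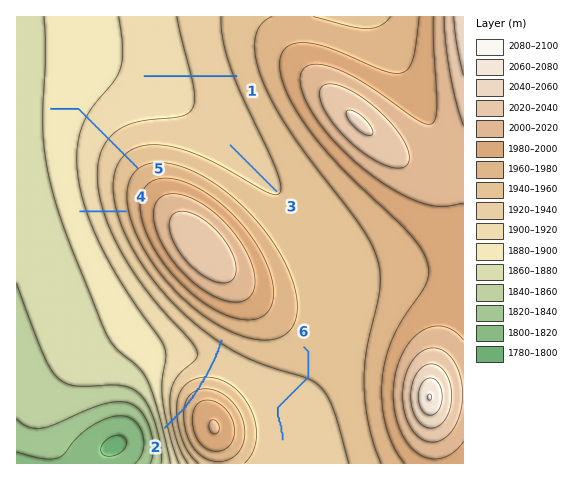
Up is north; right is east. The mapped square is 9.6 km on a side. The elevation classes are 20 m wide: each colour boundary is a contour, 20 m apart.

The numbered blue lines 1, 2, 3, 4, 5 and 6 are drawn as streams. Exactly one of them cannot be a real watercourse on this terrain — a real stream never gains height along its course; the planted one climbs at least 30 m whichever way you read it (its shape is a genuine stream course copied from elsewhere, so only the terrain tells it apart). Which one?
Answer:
2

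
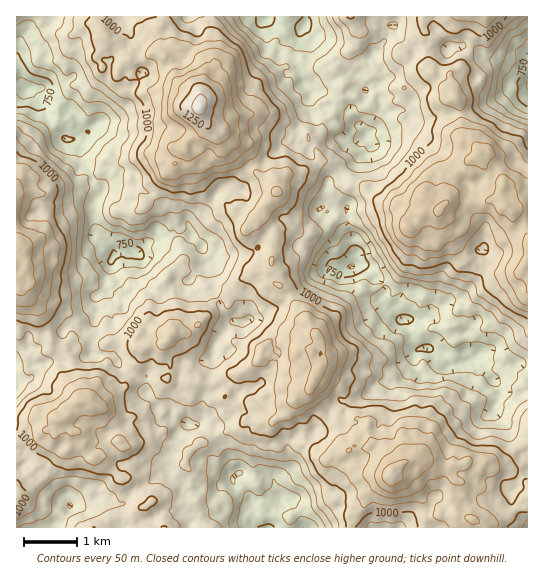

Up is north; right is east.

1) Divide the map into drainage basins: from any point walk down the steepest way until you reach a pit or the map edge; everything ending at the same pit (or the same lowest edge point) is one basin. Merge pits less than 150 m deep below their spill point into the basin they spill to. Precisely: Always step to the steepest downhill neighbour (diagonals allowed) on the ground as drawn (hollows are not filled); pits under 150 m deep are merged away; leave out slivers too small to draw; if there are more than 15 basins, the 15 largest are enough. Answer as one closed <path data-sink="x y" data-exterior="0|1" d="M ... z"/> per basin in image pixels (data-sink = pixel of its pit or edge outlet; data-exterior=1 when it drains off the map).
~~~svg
<path data-sink="26 90" data-exterior="0" d="M163 16l-147 1 0 478 2 1 15-13 6-2 9-8 8-14 13-12 0-9 4-7 5 1 8 9 11 4 22-4-7-14-7-5-4-12-5-4 6-2 23-18 10-21 5-7 1-8 5-5 7-2 10 0 3-3-3 7 0 7 6 9-2 16 7 2 31 3 16-3 6 8-2 9 5 5 5 2 14-2 4 1 8 5 9 11 5 0 11-5 9-15 9 21 0 17 18 19 7 2 12-7 10-1 6 11 8 6 26 7-23 18-5 13-8 7-3 5-1 10 176 0 0-29-2 9-7 0-24 15-11 2-14-8-10-1-4-5-2-21 3-9-9-10-12-3-21-9-13 5-8 8-1-11-9-14-8-4-8 5-12-2 1-7-3-5-14-12-2-12-24-27 10-25-3-19-11-17-12-11-2-8-11-14-9-7 1-9-4-6 0-21 3-5 0-11-16-16 17-21 0-7-5-6-12-5-38-44-10-3-6-6-5-11 1-26 4-20-6-6-26-14-6 5-2 6-4-3-4-22 6-8z"/><path data-sink="351 266" data-exterior="0" d="M254 115l-13 0-10 2-12 11-6 1 8 2 15 15 19 25 6 5 10 4 5 6 0 7-17 21 16 16 0 11-3 5 0 21 4 6-1 9 9 7 11 14 2 8 12 11 11 17 3 19-10 25 24 27 2 12 14 12 3 5-1 7 12 2 8-5 8 4 9 14 1 11 8-8 13-5 29 10 11-5 7 1 5-2 8 0 5 2 7-1 8 4 15 0 18 15 1-218-3 0-4 7-22 0-10-7-20-6-24-26-6-16 0-7-10-9-6-1-9 5-21 0-14-4-8-4-6-10-11-3-17-19-15-5-9-15-6-6-20 0-21-12z"/><path data-sink="267 527" data-exterior="1" d="M165 341l-19 4-5 5-1 8-5 7-10 21-23 18-6 2 5 4 4 12 7 5 7 14-22 4-11-4-8-9-5-1-4 7 0 9-13 12-8 14-9 8-6 2-17 14 0 30 334 1 5-15 8-7 5-13 23-18-26-7-8-6-6-11-10 1-12 7-7-2-18-19 0-17-9-21-9 15-11 5-5 0-9-11-8-5-4-1-14 2-5-2-5-5 2-9-6-8-16 3-31-3-7-2 2-16-6-9z"/><path data-sink="267 18" data-exterior="0" d="M423 16l-212 0 0 34 4 16-10 9-2 7-3 29 5 11 6 6 8 0 12-11 10-2 13 0 12 12 21 12 20 0 6 6 9 15 15 5 17 19 11 3 6 10 22 8 21 0 12-5 13 11 8-9 2-15 6-12 4-4 6-2 4-8 8-4 3-7-9-7-8-2-2-30-4-12-24-26-23-13-6-6 4-8 16-15z"/><path data-sink="527 85" data-exterior="1" d="M527 16l-102 0-2 3 5 48 29 32 4 12 2 30 12 4 5 5-3 8 16 17 10 6 0 22 8 8 17-8z"/>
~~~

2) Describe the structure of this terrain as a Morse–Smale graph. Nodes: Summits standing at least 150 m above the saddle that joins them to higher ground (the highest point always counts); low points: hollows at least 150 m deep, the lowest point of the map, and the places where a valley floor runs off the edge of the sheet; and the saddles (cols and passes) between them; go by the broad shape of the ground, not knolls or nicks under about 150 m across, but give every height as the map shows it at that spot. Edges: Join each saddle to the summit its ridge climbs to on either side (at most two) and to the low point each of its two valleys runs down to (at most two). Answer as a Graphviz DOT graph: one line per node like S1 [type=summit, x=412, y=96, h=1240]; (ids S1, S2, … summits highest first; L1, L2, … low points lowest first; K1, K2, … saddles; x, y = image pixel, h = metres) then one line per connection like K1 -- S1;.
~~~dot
graph terrain {
  S1 [type=summit, x=201, y=107, h=1321];
  S2 [type=summit, x=391, y=475, h=1232];
  S3 [type=summit, x=439, y=210, h=1208];
  S4 [type=summit, x=22, y=249, h=1179];
  S5 [type=summit, x=85, y=401, h=1147];
  L1 [type=low, x=26, y=90, h=669];
  L2 [type=low, x=527, y=86, h=695];
  L3 [type=low, x=351, y=267, h=696];
  L4 [type=low, x=266, y=19, h=730];
  L5 [type=low, x=267, y=527, h=735];
  K1 [type=saddle, x=251, y=165, h=1038];
  K2 [type=saddle, x=334, y=407, h=1008];
  K3 [type=saddle, x=429, y=45, h=985];
  K4 [type=saddle, x=133, y=374, h=973];
  K5 [type=saddle, x=62, y=347, h=970];
  K6 [type=saddle, x=343, y=171, h=918];
  K1 -- S1;
  K1 -- L1;
  K1 -- L4;
  K2 -- S1;
  K2 -- S2;
  K2 -- L1;
  K2 -- L3;
  K3 -- S3;
  K3 -- L2;
  K3 -- L4;
  K4 -- S1;
  K4 -- S5;
  K4 -- L1;
  K4 -- L5;
  K5 -- S1;
  K5 -- S4;
  K5 -- L1;
  K6 -- S1;
  K6 -- S3;
  K6 -- L3;
  K6 -- L4;
}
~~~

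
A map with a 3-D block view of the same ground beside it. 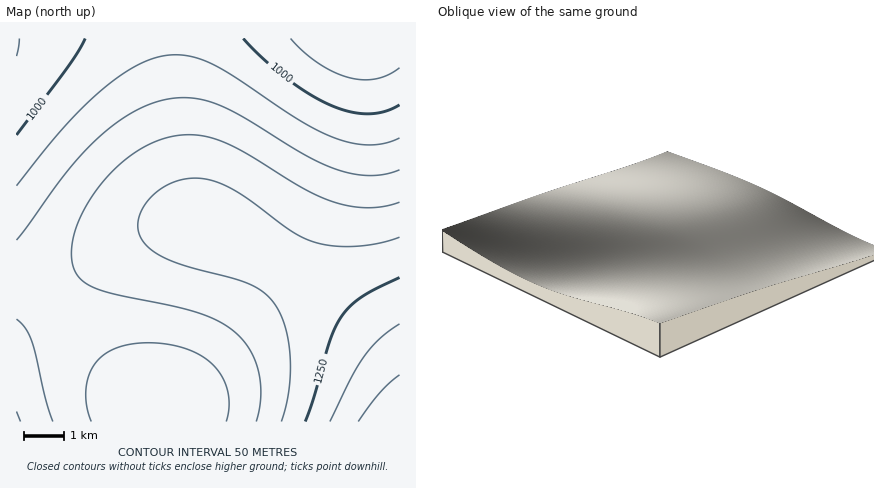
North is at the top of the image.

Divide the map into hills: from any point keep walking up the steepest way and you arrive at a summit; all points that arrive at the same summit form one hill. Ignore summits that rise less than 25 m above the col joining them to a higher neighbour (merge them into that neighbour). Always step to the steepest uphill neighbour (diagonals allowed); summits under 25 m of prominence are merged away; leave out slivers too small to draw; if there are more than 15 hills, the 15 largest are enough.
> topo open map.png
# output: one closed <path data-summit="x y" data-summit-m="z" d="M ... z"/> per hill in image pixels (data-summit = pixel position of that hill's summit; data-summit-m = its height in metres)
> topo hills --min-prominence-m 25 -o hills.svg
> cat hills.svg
<path data-summit="400 422" data-summit-m="1395" d="M400 38l-384 0 0 224 79 92 39 38 16 12 13 6 1 12 236 0z"/><path data-summit="16 422" data-summit-m="1206" d="M16 263l0 159 146 0 1-12-15-8-22-18-43-44z"/>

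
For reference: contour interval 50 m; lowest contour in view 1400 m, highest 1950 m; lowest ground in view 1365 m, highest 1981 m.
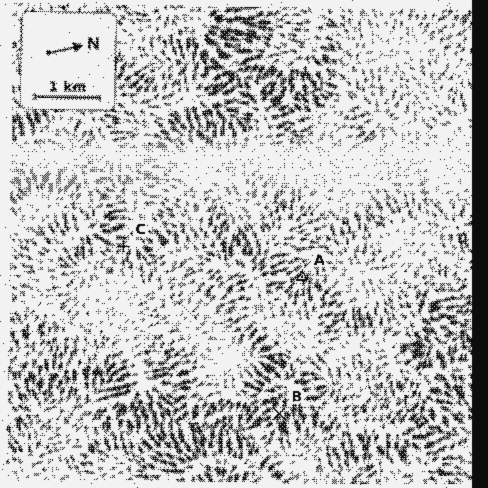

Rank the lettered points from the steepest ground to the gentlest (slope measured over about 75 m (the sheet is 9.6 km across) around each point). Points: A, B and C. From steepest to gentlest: B A C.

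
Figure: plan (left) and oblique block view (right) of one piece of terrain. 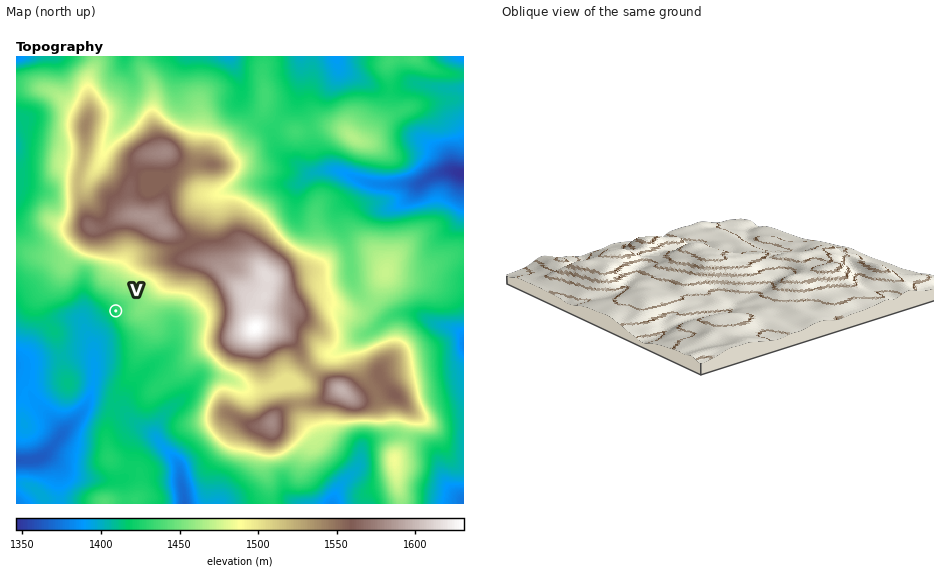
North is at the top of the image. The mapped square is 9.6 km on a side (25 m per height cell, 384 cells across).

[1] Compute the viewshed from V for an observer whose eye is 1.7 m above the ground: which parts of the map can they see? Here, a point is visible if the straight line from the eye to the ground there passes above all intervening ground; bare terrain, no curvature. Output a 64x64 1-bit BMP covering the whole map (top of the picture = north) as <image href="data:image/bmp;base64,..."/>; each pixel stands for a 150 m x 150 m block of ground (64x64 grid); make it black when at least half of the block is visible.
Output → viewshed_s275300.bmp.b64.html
<image width="64" height="64" href="data:image/bmp;base64,Qk0+AgAAAAAAAD4AAAAoAAAAQAAAAEAAAAABAAEAAAAAAAACAAATCwAAEwsAAAIAAAAAAAAA////AAAAAAAOPwAAAAAAAB//+AAAAAAAf8HwAAAAAAD/gOAAAAAAAB+A4AAAAAAAB4DwAAAAAAAD9/AAAAAAAAP/4AAAAAAAAd/AAAAAAAAB34AAAAAAAAD/AAAAAAAAAH8ACAAAAAAAfgAIAAAAAAA+AAwAAAAAAD4AAAAAAAAAfmAAAAAAAAD+IAAAAAAAAf8AAAAAAAAD/wAAAAAAAAP/AAAAAAAAA/+AAAAAAAAD/4AAAAAAAAP/AAIAAAAAA/4ABgAAAAAH/AADAAAAAA/8AAOAAAAAP/8AAwAAAAAf/wADAAAAAB//AAMAAAAAD/8AAwAAAAAD3wAGAAAAAAPMfw4AAAAAA4B//AAAAAABgP/wAAAAAACP+AAAAAAAAP8AAAAAAAAA/wAAAAAAAAD/8AAAAAAAAB/4AAAAAAAAA+AAAAAAAAAAgAAAAAAAAAAAAAAAAAAAAAAAAAAAAAAAAAAAAAAAAAAAAAAAAAAAAAAAAAAAAAAAAAAAAAAAAAAAAAAAAAAAAAAAAAAAAAAAAAAAAAAAAAAAAAAAAAAAAAAAAAAAAAAAAAAAAAAAAAAAAAAAAAAAAAAAAAAAAAAAAAAAAAAAAAAAAAAAAAAAAAAAAAAAAAAAAAAAAAAAAAAAAAAAAAAAAAAAAAAAAAAAAAAAAAAAAAAAAAAAAAAAAAAAAAAAAA=="/>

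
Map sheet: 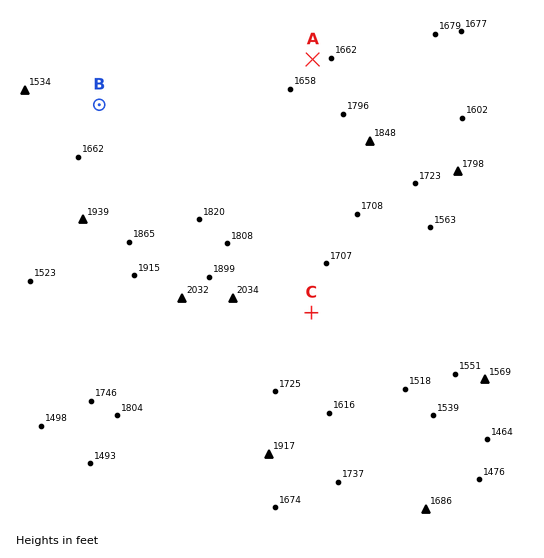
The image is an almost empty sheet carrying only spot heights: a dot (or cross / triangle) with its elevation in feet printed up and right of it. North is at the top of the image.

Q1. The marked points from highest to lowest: C A B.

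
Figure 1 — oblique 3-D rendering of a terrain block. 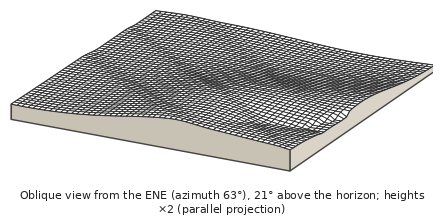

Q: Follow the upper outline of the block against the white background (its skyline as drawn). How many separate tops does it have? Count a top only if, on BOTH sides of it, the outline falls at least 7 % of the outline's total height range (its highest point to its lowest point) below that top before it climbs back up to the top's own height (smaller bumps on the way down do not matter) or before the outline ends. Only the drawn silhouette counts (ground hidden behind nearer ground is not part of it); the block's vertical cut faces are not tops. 1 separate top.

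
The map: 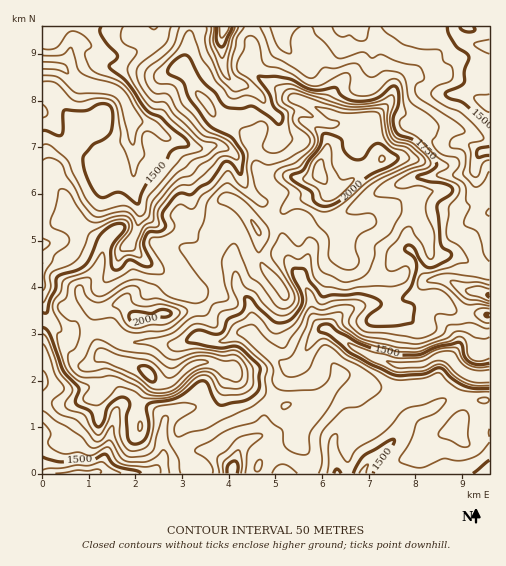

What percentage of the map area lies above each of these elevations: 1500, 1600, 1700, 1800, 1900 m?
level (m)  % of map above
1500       89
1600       70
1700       46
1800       28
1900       10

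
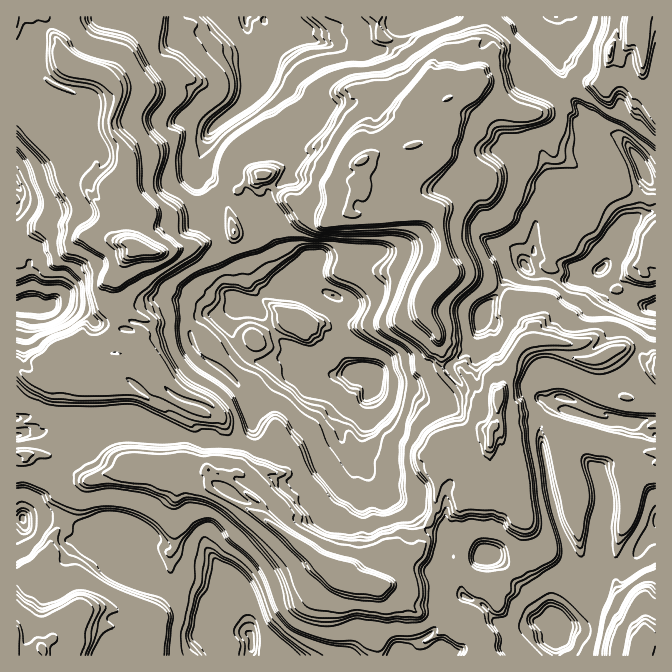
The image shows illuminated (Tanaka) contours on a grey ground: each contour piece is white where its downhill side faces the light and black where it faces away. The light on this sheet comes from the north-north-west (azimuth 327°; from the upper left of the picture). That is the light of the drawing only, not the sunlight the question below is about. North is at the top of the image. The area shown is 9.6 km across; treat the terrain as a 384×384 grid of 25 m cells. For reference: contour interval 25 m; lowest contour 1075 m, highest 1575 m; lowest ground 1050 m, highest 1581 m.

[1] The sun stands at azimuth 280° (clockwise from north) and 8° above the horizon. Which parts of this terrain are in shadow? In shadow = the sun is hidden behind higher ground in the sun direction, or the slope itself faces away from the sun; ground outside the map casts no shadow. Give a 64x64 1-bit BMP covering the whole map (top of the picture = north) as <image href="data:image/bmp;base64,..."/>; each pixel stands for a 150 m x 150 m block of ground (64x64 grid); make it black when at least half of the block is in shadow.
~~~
<image width="64" height="64" href="data:image/bmp;base64,Qk0+AgAAAAAAAD4AAAAoAAAAQAAAAEAAAAABAAEAAAAAAAACAAATCwAAEwsAAAIAAAAAAAAA////AAAAAACZ4f8AD0D0Adnh/wAHYP4AweH/AABB/gCB4f4A5vH/ASDh+AAA8v4A4cJ8AAf+fACAEDwAB/h4AQBgPAAG8HwAAcC8ABjwHwAJAPgAIP8HyA4A8AOAfwPsDADwBgByA/+IAHAfAHAf94AAMD8APA9zgcAAbmAgD3MAAMDc4CAfcwDACTnAIB5zAAACe4AAHmAAABA3gAAe4GAAAccAAR7gAAAADwAB/gAAAAAOgAH/AAAAB50gAP8AAAAHuQAA//AAAA/hAAD/4ABgD4wwAP+AAAA/GDAAfgAAAP5w4AB8AAAB/sHwEDwQAAH/gOAePBwAA/5wAB+YBgAD/meAP4BkAQP+A4A/ggMBA/4DgD/EBgAH/4YAf8DP0A//+AA/4/sAP///gB//+MAf//8AD//hCAf//gAP/+AAH//+AA//8AAD//4AH/7wAAf7f/4f/ngAA/sB/h/+PAAD+gADP/wcAAP4AAAf/h4AB/AAABH/AAAP8IAQ8P8DAA/wcAB4/wMAD/AwAD7+BwAP8AAYH/mGAA/wAAAf+4wAH/gAAA/zyAA//AAAD//4AD/8AAAPD/AAP/8AAA+HwAA//4AAA/8YAB//gAAD/ggAP/+AAAH8AAA394AAAfYBAA/nAAAA/h0HD8cAAAD+HYYbzgAEAPwJwcP+AAYBeAGRg7oADABgAQ=="/>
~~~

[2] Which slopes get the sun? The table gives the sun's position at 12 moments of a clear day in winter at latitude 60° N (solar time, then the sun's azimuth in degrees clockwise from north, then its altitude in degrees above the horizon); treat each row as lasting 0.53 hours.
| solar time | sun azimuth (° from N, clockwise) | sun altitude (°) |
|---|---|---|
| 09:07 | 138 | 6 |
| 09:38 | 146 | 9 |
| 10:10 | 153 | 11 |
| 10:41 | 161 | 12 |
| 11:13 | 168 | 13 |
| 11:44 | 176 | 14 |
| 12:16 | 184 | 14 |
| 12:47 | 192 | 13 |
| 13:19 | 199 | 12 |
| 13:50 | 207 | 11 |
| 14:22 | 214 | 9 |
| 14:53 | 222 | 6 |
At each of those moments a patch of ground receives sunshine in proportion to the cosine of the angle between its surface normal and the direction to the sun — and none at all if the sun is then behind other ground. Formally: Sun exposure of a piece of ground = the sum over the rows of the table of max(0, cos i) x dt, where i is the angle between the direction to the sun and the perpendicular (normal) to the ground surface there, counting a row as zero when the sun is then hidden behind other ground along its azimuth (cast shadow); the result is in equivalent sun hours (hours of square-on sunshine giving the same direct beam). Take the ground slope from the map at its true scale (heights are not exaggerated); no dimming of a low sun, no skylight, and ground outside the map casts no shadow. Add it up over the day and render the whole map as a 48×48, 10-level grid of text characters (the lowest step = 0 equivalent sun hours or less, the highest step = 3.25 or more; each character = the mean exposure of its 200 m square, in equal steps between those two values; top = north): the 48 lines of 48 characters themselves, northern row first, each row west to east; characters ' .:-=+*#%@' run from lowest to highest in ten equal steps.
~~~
++-.:   .--=-: ::.:--=*=--+:..      ..::.:::-:-=
==: ..   :--:-. :::::..-:.::      .  . :::...-==
---:   :..:  :::::-:              .:--. ...--=*=
--==:.  :... .:::::: .             .-:-.  ::*+==
--=%#*=::: :-.:-.:..:. .    . .:::-::.:-.:::==++
-===+**------*=-:    .::---:..----=*-  .:-+*=#=-
---======-*-*=-=.    :-----: ---=+%=-:  :=%%%**-
------:=-=-=--=.   .--:...  :----==-===*=+=#%+#+
+-----=:.: ..-.  .:--:...  .-----=-+%@%*==--=%##
#+----+=.:.:=:  :::--:...::-----=+=*---===---=%%
##+--:.-::-=-:..-. .::..:.:--=--+=: .--++--:-:-*
+=+--: :--=-:..--:.::.:.-==---=**--:.-=##*===-.=
+++=-::--::.   -:*%= .::------++----=-+=--=---. 
:==*-=---.  ..:-==+-::-=-==---. .--++-+------==:
:.--:-----:..:-::--=*-:--------:--##-+=-----+%#+
::-:. :. .:.: :-.---**=*%@%@@@@=-==-+*-----=*-..
=%=:---.      .=*--*%@@@@@@@%#=+:-:*#==---=#=::-
-=++*%**=-::-++-+%@*+@@*=+++-::::...:==--=*=-::-
--+%%===@@@@@#*%%+=*#--:--:.:...:.::.. :-*=-:.:-
*#*##=:-*@%%*%*+==#*---*=-==:..-=+=-    :    -*+
=:..:=#@*+*-*-=*%%=..:-+%#--:::=%#*+:         -+
.    =----:---+=---   ..:--..--*=+*+--::.      :
     .+--:.--:::. .=-: .-.::-+=::-:.-:   .      
      .------:. .  +*=+=-*+#%+%--:  . ..    .   
   :------::.:::.---+%*--=%@@@*%=-.. :=++--:  : 
 .-=-------.. .:.-+=----+**+++*#*..  -#%%*::+#=.
:----------:   .:. .:--==--+===+-: .:==--+#%#=-+
#=----------.   .-:  :::  .:--+=+=:. =--==-----+
+%%####%%+=--:  .:::.  ::.  :::---:--::=+*#=----
*=+****++#%*+--.... .. .:: ..:.. .:-=-:.  :*#%#*
=+=--------+#%%*-  ..::.    ...  .:.----:.    .-
 .:---:.     . :. .-..-::  ::..:--==+--=----:.  
..:--:.           .:-.::.::-:::---=*+-::--=+=--:
*+=-:  ------: ..   ::.:::---==----+--::--=#*--=
+=--:.-=-----==-:::--: .:::::-#--------:--::=--=
%@+-+%%%@@%+==+:=.:..::  ....--==------:---:==-#
+=#*++**+=+%%%@#--......     ::=+--=---:---=--==
=--=#%**%%+==+%##*-     .      +*@@@#---:===--+=
 :.------=#++#+#*#**          .=-===+%#=:+=--+*-
. .:-------+*=++#**+#.     ::-:=--#%*++-:++--*-:
 .-:  ::--=+=-+%##**+#:    ::-+=--. :=-=+==--:. 
:--..  .:--+=-==##**=+*--.  :-=---. .-*%+--::.  
.::.      .--==--**=+-*#=--:--:--=---*#=---::   
       :.  .-+=--=+=+--*@@@%+-=--:+==*=+*--:...:
:  :--=---:.-=---=+***+++##+++---:.=*-+#*#-:..:.
::---==----===--+*+###%%%*#%%%#=---:=-:::==:..  
: .--=+=---=-:--::=*%@%**+-=%%*##=--:-:...:::::-
:-=--+-----=- :--:--+%+*#%**++#+++--:--   -:-:-=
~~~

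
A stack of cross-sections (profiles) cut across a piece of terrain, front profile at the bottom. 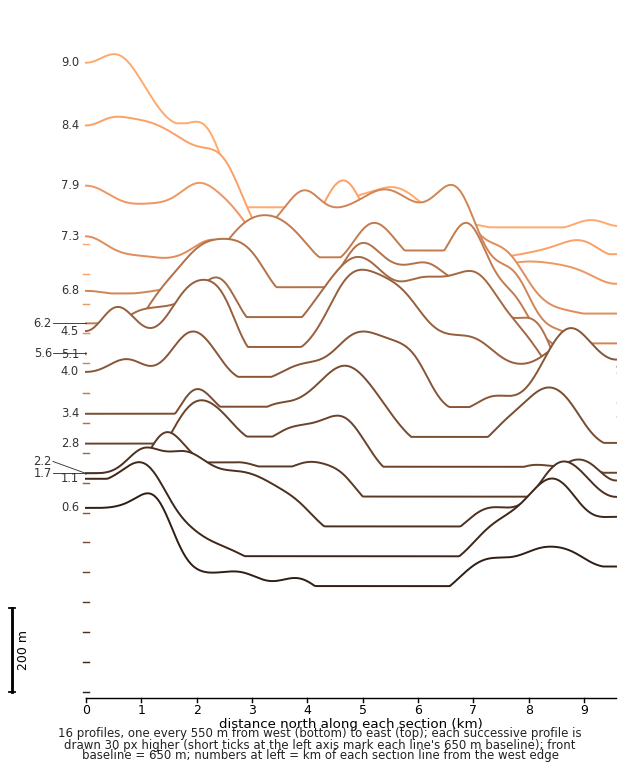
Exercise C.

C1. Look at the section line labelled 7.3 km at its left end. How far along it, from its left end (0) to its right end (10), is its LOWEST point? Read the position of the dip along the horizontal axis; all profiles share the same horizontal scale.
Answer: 10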